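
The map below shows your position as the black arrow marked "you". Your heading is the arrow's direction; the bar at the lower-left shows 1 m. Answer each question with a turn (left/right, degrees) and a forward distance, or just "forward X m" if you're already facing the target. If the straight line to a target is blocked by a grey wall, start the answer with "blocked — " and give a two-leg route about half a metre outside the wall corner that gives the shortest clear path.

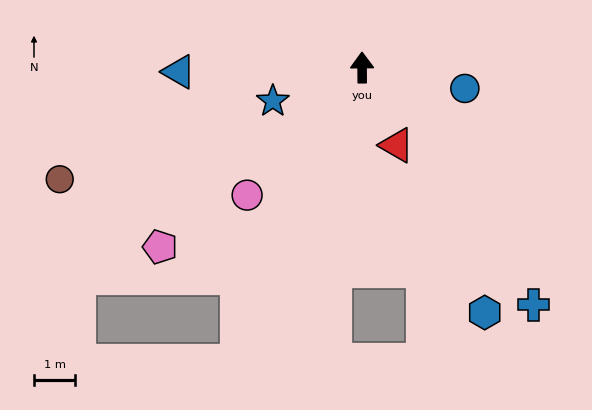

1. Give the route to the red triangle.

turn right 157°, forward 2.1 m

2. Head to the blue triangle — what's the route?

turn left 91°, forward 4.4 m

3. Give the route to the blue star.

turn left 110°, forward 2.3 m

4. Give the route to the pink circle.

turn left 138°, forward 4.2 m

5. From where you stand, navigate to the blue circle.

turn right 102°, forward 2.5 m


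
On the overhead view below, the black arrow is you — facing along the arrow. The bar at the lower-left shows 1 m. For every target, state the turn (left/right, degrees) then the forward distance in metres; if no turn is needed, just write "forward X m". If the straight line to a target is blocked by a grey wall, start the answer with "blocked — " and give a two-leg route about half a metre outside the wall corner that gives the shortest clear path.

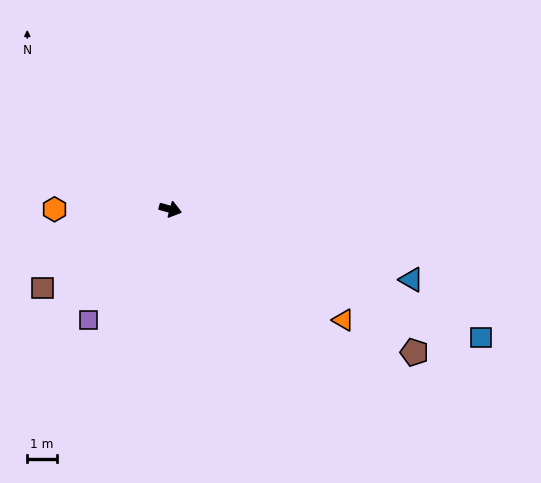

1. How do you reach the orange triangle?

turn right 17°, forward 7.0 m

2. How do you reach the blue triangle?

forward 8.5 m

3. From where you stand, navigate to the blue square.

turn right 7°, forward 11.4 m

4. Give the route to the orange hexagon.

turn right 165°, forward 3.9 m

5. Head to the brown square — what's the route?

turn right 133°, forward 5.1 m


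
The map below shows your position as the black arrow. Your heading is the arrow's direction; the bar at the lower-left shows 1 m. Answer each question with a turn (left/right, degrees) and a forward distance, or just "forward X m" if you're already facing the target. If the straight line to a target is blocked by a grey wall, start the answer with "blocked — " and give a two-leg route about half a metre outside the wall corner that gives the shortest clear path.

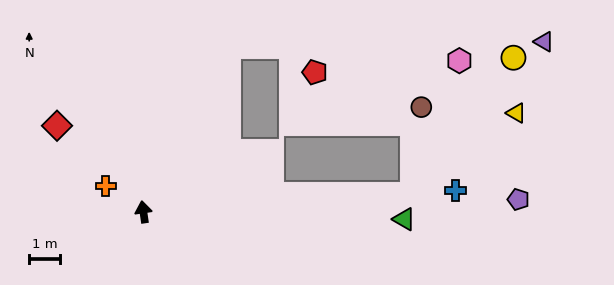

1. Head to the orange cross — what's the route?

turn left 47°, forward 1.5 m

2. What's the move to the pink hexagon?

blocked — turn right 95°, forward 8.7 m, then turn left 68°, forward 4.6 m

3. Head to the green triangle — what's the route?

turn right 100°, forward 8.4 m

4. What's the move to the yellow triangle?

blocked — turn right 95°, forward 8.7 m, then turn left 35°, forward 4.3 m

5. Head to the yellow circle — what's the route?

blocked — turn right 95°, forward 8.7 m, then turn left 51°, forward 5.5 m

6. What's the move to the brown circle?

blocked — turn right 95°, forward 8.7 m, then turn left 81°, forward 2.9 m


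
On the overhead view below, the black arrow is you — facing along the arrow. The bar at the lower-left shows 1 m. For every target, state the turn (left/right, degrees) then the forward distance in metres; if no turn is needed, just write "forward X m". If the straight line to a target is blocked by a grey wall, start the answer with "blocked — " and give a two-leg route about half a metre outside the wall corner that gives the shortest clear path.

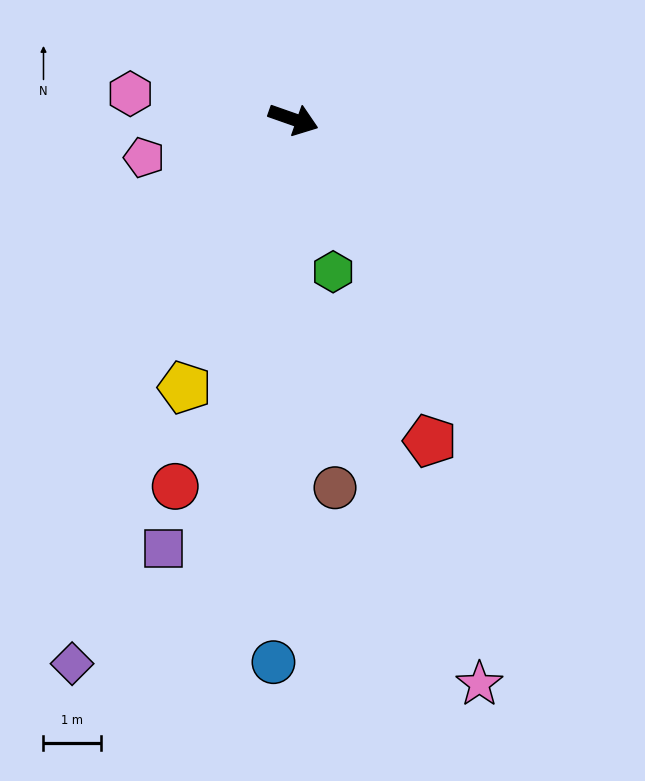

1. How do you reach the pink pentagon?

turn right 146°, forward 2.7 m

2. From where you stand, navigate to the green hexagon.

turn right 56°, forward 2.8 m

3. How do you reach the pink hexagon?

turn right 170°, forward 2.9 m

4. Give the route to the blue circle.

turn right 73°, forward 9.5 m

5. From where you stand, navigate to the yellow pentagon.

turn right 93°, forward 5.1 m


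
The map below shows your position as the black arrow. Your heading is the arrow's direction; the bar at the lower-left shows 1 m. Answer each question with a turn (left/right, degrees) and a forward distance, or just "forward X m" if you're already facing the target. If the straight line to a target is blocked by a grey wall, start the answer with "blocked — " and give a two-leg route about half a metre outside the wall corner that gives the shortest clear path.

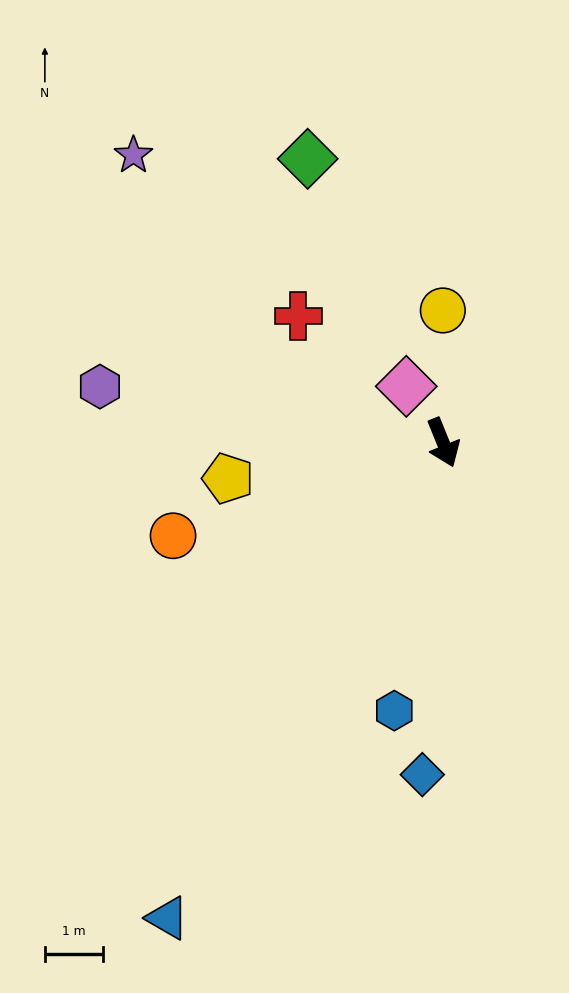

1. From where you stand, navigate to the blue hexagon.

turn right 32°, forward 4.7 m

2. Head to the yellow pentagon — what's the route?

turn right 103°, forward 3.7 m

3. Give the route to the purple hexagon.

turn right 121°, forward 5.9 m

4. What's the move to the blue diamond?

turn right 26°, forward 5.7 m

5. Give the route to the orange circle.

turn right 93°, forward 4.9 m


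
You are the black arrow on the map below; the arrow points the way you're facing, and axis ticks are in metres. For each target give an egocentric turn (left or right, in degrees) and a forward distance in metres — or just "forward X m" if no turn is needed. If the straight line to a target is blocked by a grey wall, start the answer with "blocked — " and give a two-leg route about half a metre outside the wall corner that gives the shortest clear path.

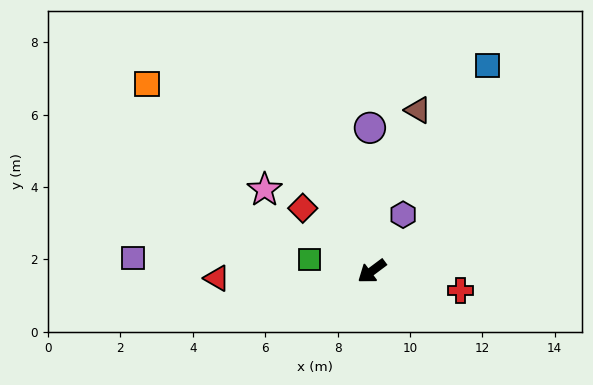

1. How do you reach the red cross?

turn left 131°, forward 2.5 m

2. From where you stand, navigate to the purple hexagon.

turn right 156°, forward 1.8 m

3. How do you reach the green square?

turn right 47°, forward 1.7 m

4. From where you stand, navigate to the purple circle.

turn right 126°, forward 4.0 m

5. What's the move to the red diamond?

turn right 79°, forward 2.6 m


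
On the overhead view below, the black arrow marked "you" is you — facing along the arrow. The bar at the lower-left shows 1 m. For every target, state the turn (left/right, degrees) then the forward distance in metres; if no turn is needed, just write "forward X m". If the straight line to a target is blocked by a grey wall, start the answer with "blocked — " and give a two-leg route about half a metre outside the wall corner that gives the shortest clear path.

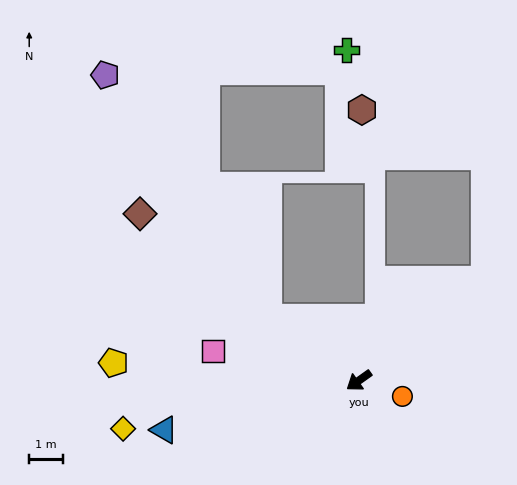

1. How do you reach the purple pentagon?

blocked — turn right 70°, forward 3.3 m, then turn right 22°, forward 8.7 m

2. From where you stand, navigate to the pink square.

turn right 47°, forward 4.4 m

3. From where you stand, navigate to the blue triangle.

turn right 21°, forward 6.0 m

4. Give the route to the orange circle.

turn left 125°, forward 1.4 m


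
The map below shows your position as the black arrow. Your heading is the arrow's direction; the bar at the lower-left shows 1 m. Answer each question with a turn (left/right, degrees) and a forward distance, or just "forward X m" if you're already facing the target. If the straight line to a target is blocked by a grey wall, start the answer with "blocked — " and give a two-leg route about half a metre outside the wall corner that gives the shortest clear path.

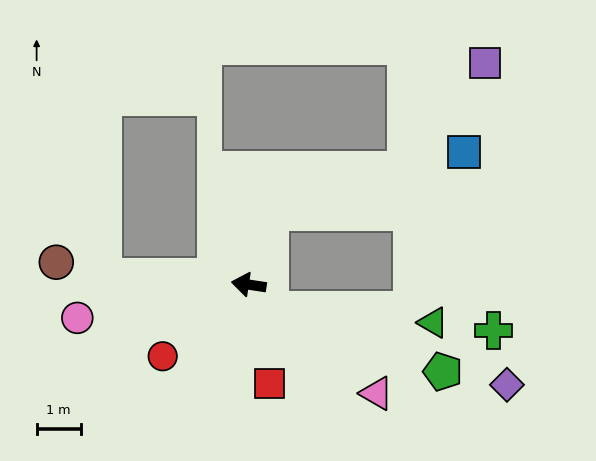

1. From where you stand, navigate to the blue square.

blocked — turn right 98°, forward 1.7 m, then turn right 56°, forward 4.6 m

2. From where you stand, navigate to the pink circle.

turn left 20°, forward 4.0 m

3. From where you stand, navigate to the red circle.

turn left 48°, forward 2.5 m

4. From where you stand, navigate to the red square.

turn left 110°, forward 2.3 m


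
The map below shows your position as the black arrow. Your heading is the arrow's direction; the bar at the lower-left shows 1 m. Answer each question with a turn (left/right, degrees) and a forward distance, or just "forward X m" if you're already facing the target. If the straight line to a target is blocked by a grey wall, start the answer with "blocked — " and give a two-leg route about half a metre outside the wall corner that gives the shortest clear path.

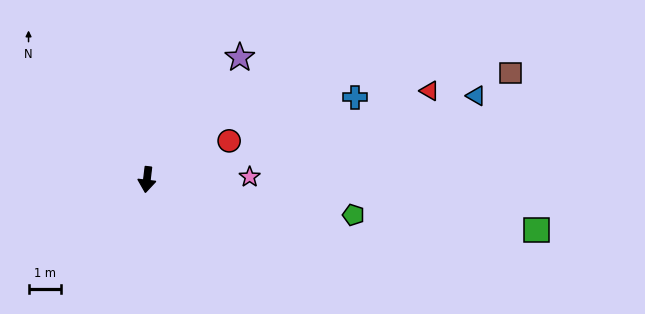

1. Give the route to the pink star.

turn left 98°, forward 3.2 m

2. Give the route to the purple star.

turn left 149°, forward 4.8 m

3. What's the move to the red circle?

turn left 122°, forward 2.8 m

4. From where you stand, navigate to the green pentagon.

turn left 87°, forward 6.5 m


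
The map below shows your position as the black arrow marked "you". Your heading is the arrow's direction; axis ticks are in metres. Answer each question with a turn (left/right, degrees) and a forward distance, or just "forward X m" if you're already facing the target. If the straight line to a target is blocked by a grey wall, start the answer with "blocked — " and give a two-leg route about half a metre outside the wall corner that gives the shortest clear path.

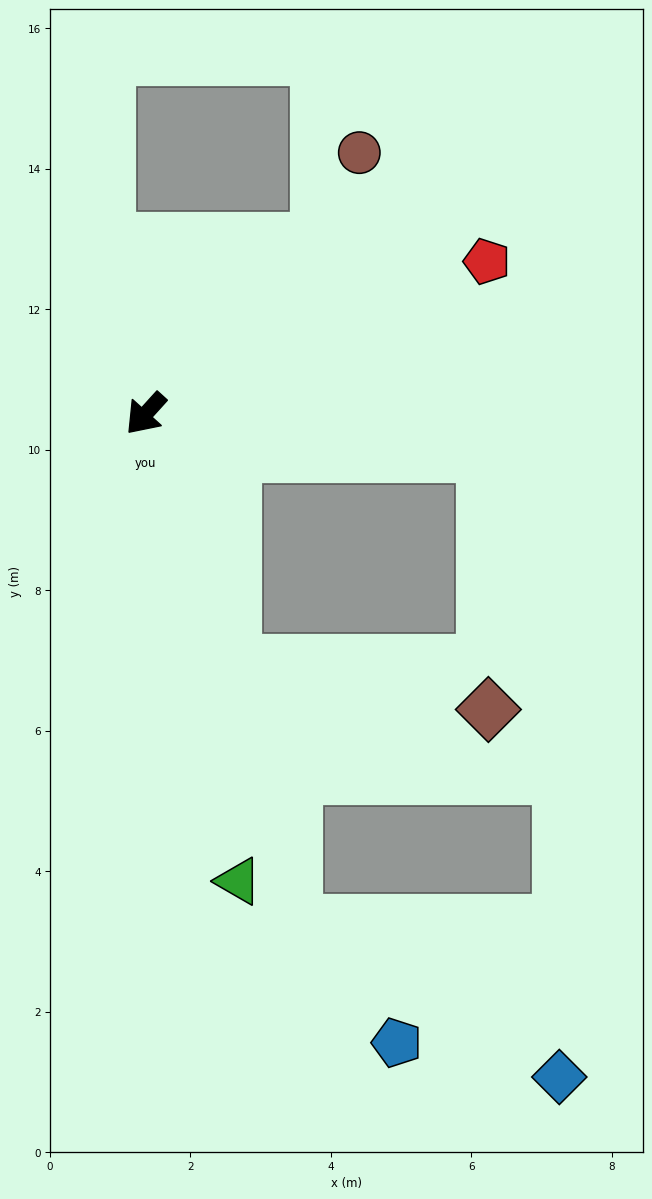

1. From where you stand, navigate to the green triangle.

turn left 53°, forward 6.8 m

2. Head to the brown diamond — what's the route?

blocked — turn left 61°, forward 3.8 m, then turn left 61°, forward 3.7 m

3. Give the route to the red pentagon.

turn left 156°, forward 5.3 m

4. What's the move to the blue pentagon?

blocked — turn left 58°, forward 7.6 m, then turn left 26°, forward 2.2 m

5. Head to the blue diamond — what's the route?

blocked — turn left 58°, forward 7.6 m, then turn left 44°, forward 4.4 m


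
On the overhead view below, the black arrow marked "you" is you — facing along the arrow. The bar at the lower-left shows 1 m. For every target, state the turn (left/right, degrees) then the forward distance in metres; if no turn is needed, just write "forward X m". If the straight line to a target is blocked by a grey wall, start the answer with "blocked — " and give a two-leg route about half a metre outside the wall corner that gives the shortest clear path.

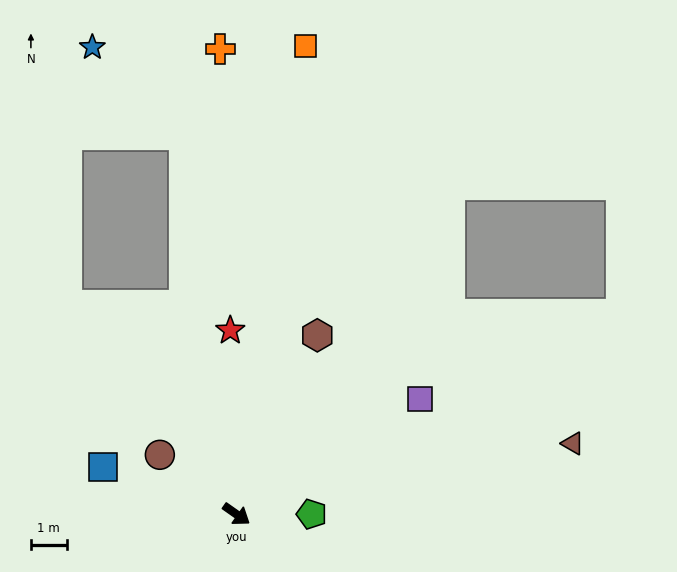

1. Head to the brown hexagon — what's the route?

turn left 101°, forward 5.5 m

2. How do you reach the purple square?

turn left 67°, forward 6.1 m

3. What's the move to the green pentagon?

turn left 35°, forward 2.1 m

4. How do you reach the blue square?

turn right 164°, forward 4.0 m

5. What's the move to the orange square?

turn left 117°, forward 13.2 m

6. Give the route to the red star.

turn left 127°, forward 5.1 m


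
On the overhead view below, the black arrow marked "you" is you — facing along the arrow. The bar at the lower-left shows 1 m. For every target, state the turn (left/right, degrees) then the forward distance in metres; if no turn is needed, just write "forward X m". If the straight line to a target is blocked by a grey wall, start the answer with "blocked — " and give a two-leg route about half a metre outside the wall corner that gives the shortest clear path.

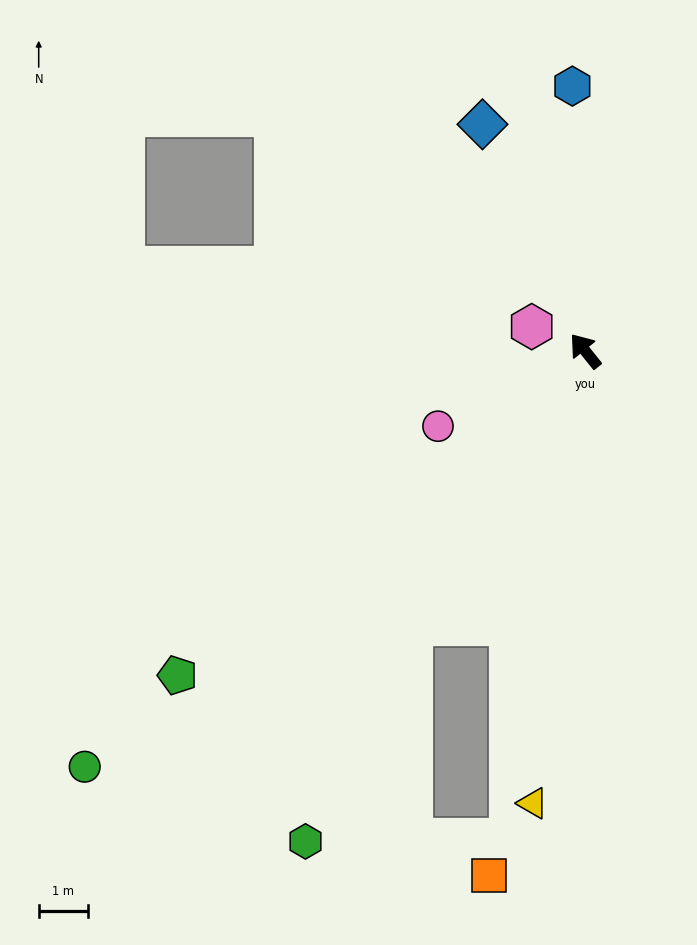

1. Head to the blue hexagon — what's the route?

turn right 36°, forward 5.4 m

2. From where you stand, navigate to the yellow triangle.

turn left 135°, forward 9.3 m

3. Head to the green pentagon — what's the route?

turn left 90°, forward 10.6 m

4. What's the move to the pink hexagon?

turn left 27°, forward 1.2 m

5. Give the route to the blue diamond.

turn right 14°, forward 5.1 m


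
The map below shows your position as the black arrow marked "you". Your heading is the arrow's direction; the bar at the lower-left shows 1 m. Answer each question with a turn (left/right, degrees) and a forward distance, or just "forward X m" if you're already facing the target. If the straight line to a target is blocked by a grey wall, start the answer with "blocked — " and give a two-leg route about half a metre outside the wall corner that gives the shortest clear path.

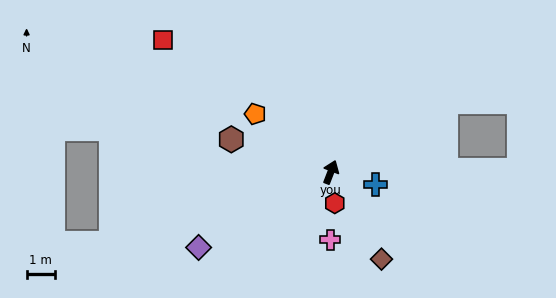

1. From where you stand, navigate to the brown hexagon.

turn left 93°, forward 3.7 m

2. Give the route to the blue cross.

turn right 84°, forward 1.6 m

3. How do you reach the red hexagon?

turn right 152°, forward 1.1 m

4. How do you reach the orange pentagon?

turn left 74°, forward 3.4 m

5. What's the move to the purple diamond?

turn left 141°, forward 5.4 m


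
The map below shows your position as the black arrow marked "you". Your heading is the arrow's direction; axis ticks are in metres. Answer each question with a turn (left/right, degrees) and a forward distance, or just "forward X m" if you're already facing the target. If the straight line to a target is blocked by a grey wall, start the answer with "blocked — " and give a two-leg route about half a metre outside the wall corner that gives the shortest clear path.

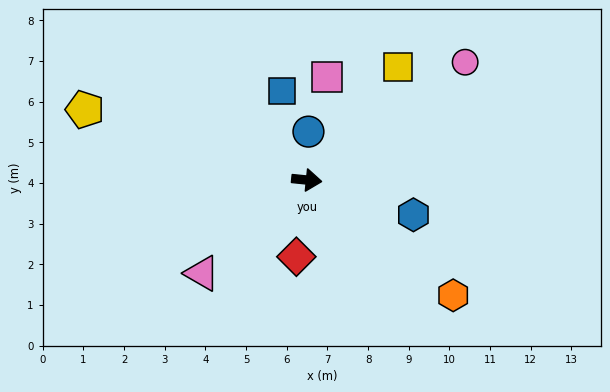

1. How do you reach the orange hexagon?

turn right 32°, forward 4.6 m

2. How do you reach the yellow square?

turn left 57°, forward 3.6 m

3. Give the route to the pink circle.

turn left 42°, forward 4.9 m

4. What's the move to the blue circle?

turn left 94°, forward 1.2 m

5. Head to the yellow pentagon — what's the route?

turn left 168°, forward 5.7 m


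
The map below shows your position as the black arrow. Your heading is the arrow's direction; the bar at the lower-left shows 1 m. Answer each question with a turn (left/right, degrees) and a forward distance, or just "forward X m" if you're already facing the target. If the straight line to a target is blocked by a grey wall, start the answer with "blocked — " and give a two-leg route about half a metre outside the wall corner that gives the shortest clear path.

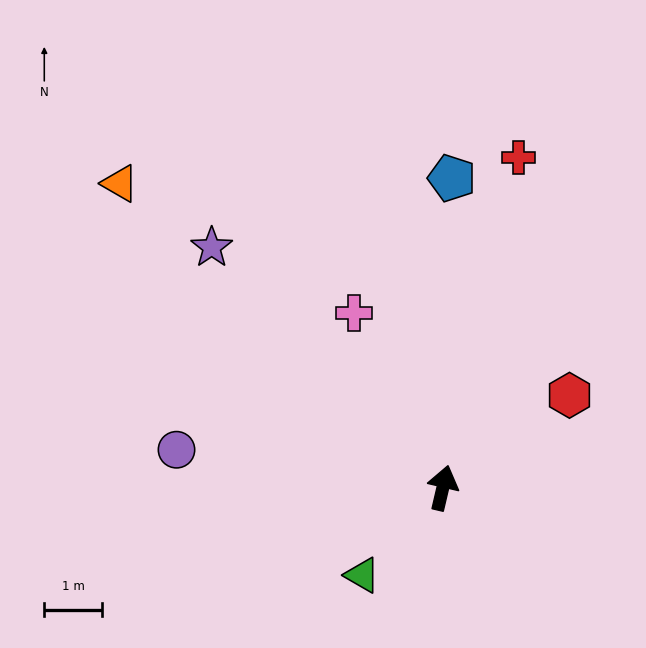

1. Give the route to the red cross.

forward 5.9 m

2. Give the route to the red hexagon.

turn right 41°, forward 2.7 m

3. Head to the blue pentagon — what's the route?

turn left 12°, forward 5.3 m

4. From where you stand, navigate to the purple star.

turn left 57°, forward 5.8 m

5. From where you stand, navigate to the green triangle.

turn left 150°, forward 2.1 m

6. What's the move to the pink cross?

turn left 40°, forward 3.4 m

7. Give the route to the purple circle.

turn left 95°, forward 4.6 m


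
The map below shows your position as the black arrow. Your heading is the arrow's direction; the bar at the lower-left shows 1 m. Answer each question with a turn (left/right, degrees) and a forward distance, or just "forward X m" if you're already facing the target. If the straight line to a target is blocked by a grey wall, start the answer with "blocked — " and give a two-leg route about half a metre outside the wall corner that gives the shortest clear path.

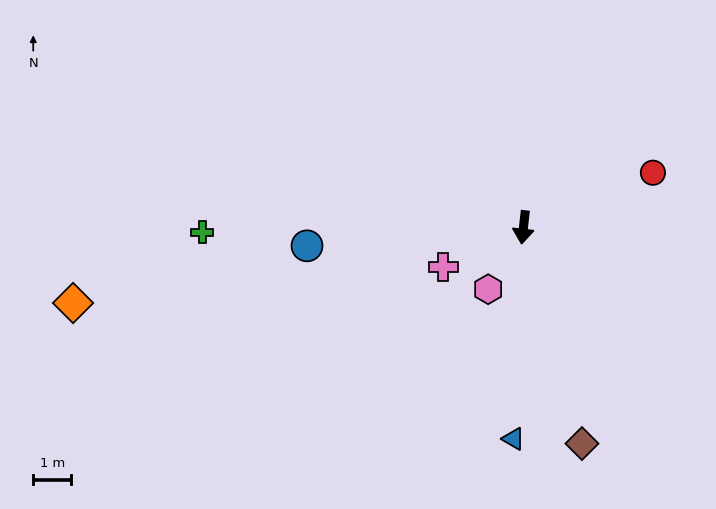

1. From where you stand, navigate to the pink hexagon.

turn right 23°, forward 1.9 m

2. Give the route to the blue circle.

turn right 79°, forward 5.7 m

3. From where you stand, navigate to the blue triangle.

turn left 4°, forward 5.6 m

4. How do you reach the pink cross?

turn right 57°, forward 2.4 m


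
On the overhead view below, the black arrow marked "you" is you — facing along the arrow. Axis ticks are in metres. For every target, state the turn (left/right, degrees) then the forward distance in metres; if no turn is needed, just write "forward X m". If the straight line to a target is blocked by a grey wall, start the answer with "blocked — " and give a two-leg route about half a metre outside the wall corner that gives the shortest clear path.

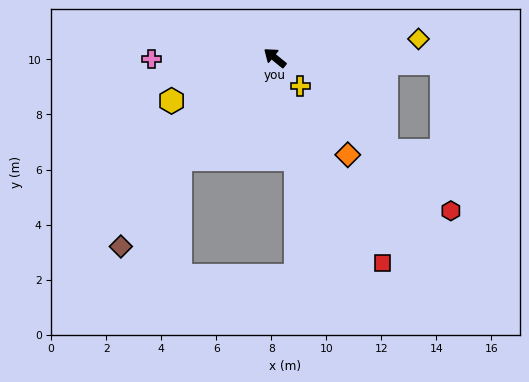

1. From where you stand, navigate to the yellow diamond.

turn right 133°, forward 5.3 m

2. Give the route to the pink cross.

turn left 40°, forward 4.5 m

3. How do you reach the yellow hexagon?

turn left 62°, forward 4.1 m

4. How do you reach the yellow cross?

turn left 171°, forward 1.4 m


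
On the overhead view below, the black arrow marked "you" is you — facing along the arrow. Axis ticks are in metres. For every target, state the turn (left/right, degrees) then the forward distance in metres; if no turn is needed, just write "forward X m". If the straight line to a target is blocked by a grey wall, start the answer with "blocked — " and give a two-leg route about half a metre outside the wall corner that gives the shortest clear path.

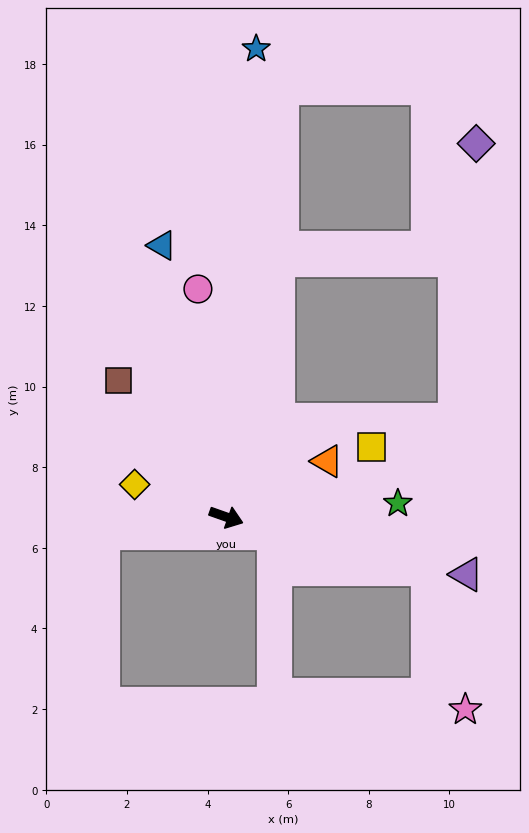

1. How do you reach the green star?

turn left 24°, forward 4.3 m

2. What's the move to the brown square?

turn left 148°, forward 4.3 m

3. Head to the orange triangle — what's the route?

turn left 48°, forward 2.9 m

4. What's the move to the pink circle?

turn left 117°, forward 5.7 m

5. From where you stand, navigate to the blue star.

turn left 106°, forward 11.6 m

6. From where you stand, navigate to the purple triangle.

turn left 6°, forward 6.1 m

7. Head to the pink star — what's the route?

blocked — turn left 5°, forward 5.2 m, then turn right 61°, forward 3.6 m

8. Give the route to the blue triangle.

turn left 123°, forward 6.9 m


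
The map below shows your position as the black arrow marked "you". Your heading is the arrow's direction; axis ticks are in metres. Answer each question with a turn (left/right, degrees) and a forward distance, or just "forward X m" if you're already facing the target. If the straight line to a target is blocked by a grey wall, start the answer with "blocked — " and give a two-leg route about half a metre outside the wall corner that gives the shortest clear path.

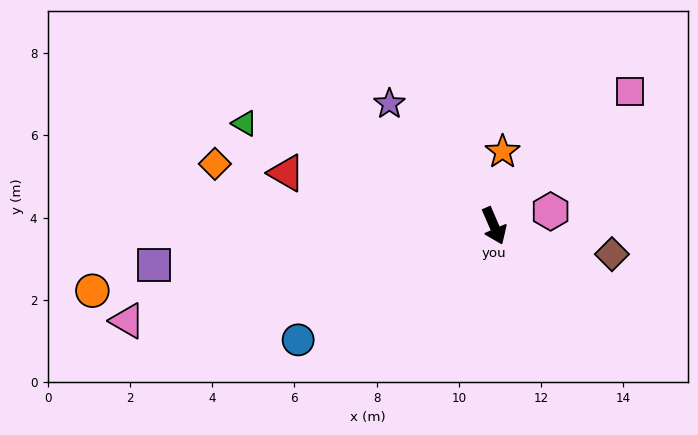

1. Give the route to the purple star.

turn right 163°, forward 3.9 m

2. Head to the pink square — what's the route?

turn left 111°, forward 4.6 m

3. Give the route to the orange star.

turn left 150°, forward 1.8 m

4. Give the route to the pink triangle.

turn right 99°, forward 9.2 m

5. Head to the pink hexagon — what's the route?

turn left 81°, forward 1.4 m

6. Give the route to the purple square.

turn right 107°, forward 8.3 m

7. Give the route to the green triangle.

turn right 136°, forward 6.6 m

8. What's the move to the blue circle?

turn right 83°, forward 5.5 m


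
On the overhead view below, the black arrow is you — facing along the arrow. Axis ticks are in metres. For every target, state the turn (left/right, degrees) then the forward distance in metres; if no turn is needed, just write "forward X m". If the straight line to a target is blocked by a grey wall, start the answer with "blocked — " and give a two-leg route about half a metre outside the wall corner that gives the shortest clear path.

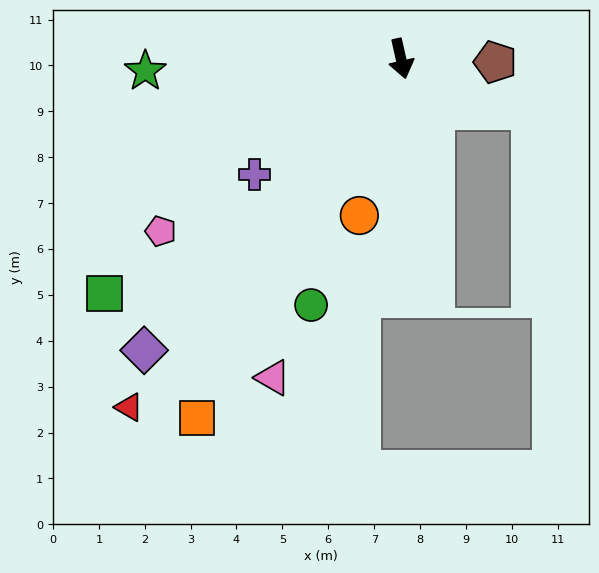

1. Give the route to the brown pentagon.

turn left 75°, forward 2.1 m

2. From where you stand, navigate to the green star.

turn right 100°, forward 5.6 m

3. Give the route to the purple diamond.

turn right 54°, forward 8.5 m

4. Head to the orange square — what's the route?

turn right 42°, forward 9.0 m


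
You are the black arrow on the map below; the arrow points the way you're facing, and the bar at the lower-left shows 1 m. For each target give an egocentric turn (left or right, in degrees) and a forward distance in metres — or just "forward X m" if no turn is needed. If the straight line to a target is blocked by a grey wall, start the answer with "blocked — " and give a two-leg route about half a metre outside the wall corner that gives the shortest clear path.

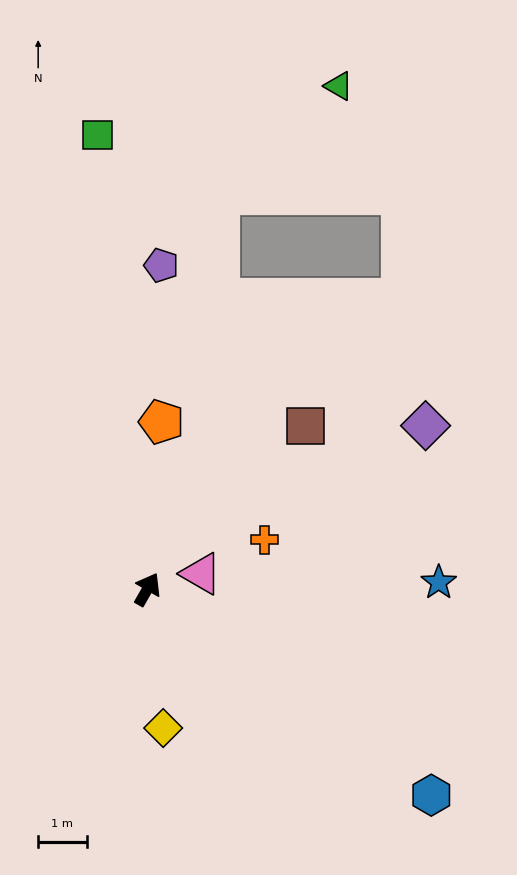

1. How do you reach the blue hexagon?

turn right 96°, forward 7.3 m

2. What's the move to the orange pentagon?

turn left 25°, forward 3.5 m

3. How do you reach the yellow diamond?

turn right 144°, forward 2.9 m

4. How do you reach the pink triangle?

turn right 44°, forward 1.2 m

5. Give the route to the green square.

turn left 36°, forward 9.4 m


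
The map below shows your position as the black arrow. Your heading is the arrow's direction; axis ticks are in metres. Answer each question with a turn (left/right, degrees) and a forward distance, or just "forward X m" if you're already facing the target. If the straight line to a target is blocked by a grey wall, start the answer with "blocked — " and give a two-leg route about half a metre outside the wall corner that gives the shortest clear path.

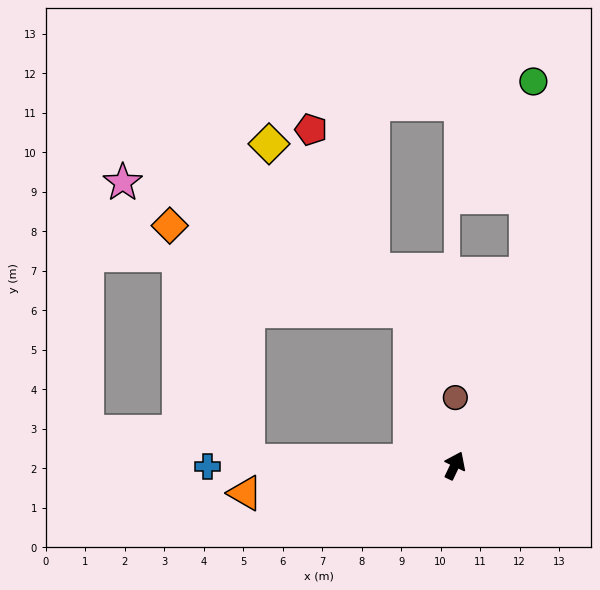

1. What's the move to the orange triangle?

turn left 123°, forward 5.4 m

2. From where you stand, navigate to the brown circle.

turn left 25°, forward 1.7 m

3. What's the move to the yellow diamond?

blocked — turn left 42°, forward 4.1 m, then turn left 23°, forward 5.5 m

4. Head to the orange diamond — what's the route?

blocked — turn left 42°, forward 4.1 m, then turn left 54°, forward 6.4 m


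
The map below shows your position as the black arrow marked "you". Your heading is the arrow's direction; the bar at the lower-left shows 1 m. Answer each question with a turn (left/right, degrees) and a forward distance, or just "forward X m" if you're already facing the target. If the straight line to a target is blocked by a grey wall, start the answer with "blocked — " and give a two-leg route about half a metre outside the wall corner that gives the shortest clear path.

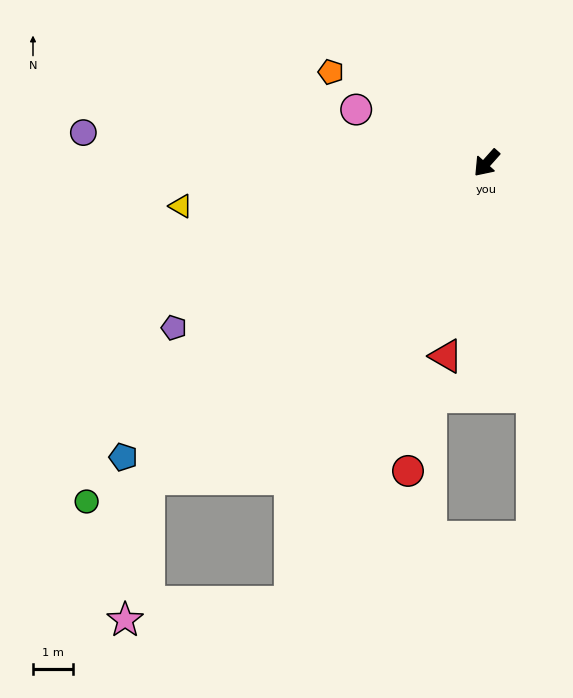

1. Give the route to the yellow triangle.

turn right 40°, forward 7.8 m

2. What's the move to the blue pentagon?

turn right 9°, forward 11.8 m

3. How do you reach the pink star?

blocked — turn right 5°, forward 11.6 m, then turn left 37°, forward 3.6 m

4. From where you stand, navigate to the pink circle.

turn right 71°, forward 3.5 m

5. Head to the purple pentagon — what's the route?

turn right 20°, forward 8.9 m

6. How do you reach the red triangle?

turn left 30°, forward 5.0 m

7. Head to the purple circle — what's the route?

turn right 53°, forward 10.2 m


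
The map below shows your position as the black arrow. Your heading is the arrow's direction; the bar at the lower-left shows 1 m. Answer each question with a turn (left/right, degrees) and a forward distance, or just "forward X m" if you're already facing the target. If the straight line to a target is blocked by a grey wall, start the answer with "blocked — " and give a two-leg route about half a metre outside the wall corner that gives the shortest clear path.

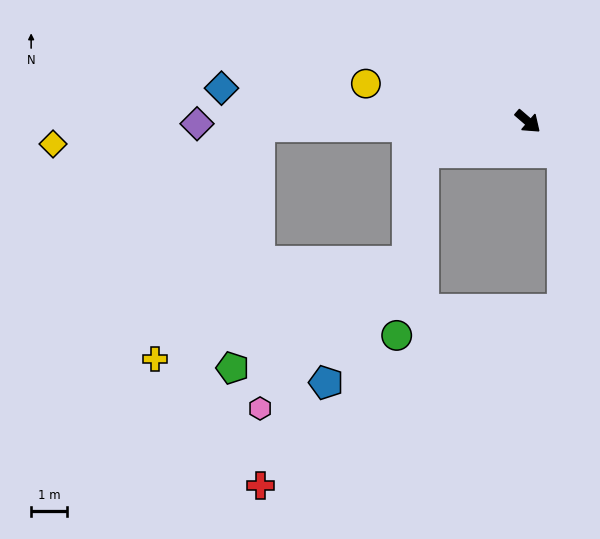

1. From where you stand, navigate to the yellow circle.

turn right 152°, forward 4.6 m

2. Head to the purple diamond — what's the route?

turn right 139°, forward 9.1 m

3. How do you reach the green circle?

blocked — turn right 123°, forward 3.0 m, then turn left 66°, forward 5.1 m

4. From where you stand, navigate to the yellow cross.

blocked — turn right 138°, forward 7.4 m, then turn left 65°, forward 7.0 m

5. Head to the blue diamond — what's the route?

turn right 145°, forward 8.5 m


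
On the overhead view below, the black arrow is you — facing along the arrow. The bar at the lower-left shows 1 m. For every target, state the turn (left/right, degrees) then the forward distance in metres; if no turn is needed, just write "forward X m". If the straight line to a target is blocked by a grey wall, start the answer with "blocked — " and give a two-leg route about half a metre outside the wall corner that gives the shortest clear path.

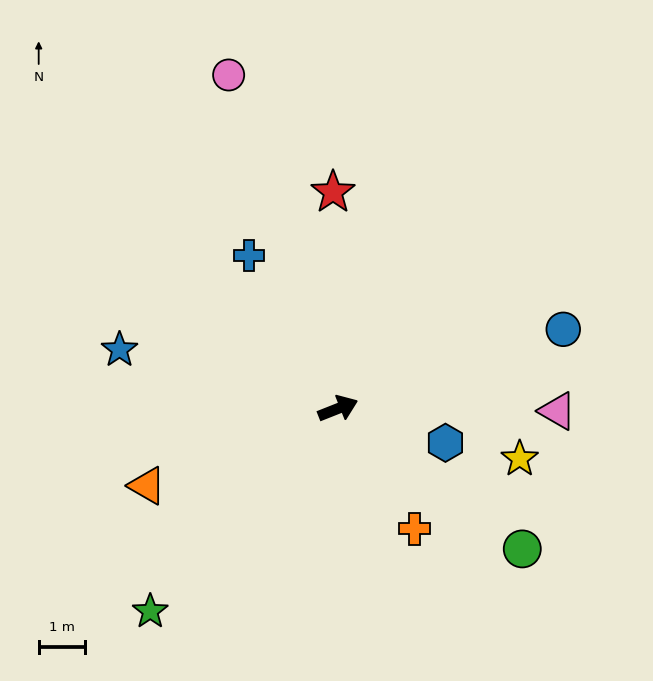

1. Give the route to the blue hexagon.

turn right 39°, forward 2.4 m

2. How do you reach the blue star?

turn left 143°, forward 4.9 m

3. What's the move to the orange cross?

turn right 79°, forward 3.1 m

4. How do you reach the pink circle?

turn left 87°, forward 7.6 m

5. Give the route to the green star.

turn right 154°, forward 5.9 m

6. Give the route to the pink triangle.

turn right 22°, forward 4.7 m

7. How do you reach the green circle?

turn right 59°, forward 5.0 m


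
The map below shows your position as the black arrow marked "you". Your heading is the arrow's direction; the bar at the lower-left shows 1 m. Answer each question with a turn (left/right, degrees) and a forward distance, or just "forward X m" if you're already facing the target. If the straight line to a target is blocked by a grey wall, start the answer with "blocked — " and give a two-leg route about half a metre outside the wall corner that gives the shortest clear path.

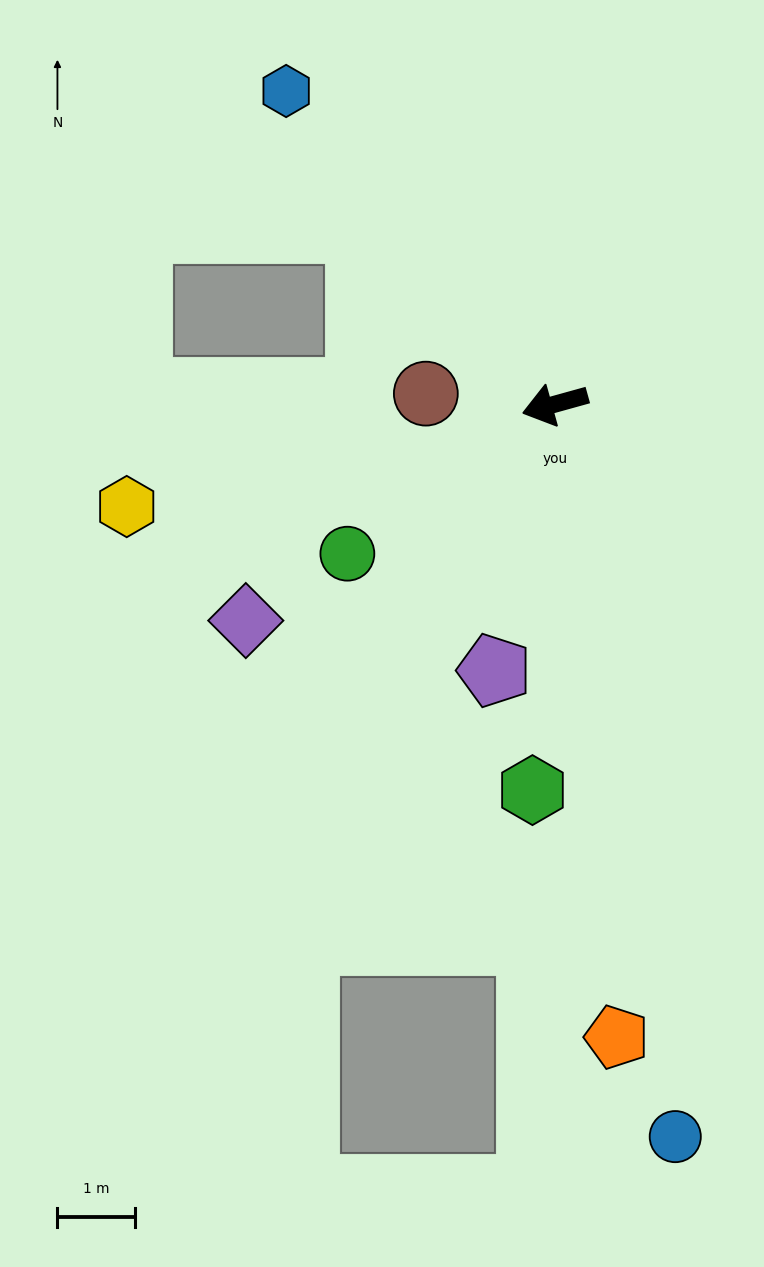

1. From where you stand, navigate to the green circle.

turn left 20°, forward 3.3 m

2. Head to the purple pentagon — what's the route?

turn left 62°, forward 3.5 m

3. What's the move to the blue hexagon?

turn right 65°, forward 5.3 m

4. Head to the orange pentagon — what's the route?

turn left 80°, forward 8.2 m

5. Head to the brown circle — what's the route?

turn right 20°, forward 1.7 m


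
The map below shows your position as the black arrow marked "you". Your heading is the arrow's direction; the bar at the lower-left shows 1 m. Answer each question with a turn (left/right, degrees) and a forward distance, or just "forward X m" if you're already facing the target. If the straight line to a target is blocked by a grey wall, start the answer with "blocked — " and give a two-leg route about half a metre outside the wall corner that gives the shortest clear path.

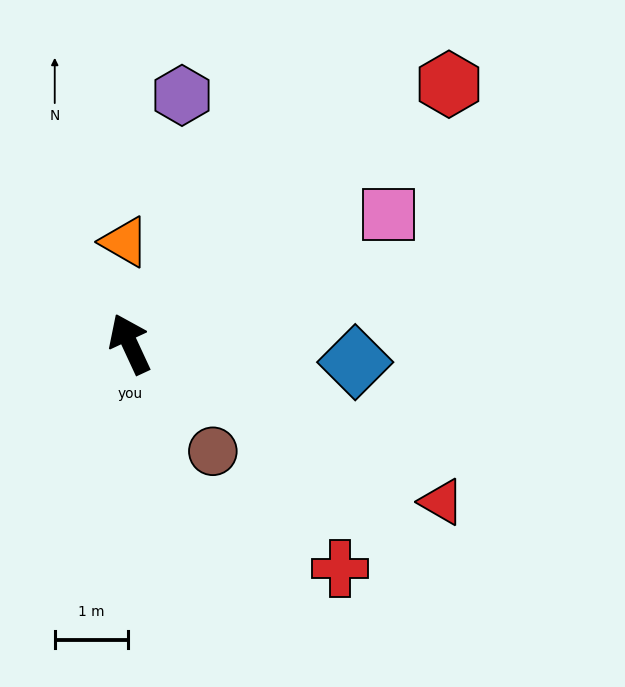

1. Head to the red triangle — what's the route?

turn right 142°, forward 4.8 m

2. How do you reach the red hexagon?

turn right 76°, forward 5.6 m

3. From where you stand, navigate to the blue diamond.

turn right 120°, forward 3.1 m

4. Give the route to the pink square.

turn right 88°, forward 4.0 m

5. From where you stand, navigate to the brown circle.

turn right 167°, forward 1.9 m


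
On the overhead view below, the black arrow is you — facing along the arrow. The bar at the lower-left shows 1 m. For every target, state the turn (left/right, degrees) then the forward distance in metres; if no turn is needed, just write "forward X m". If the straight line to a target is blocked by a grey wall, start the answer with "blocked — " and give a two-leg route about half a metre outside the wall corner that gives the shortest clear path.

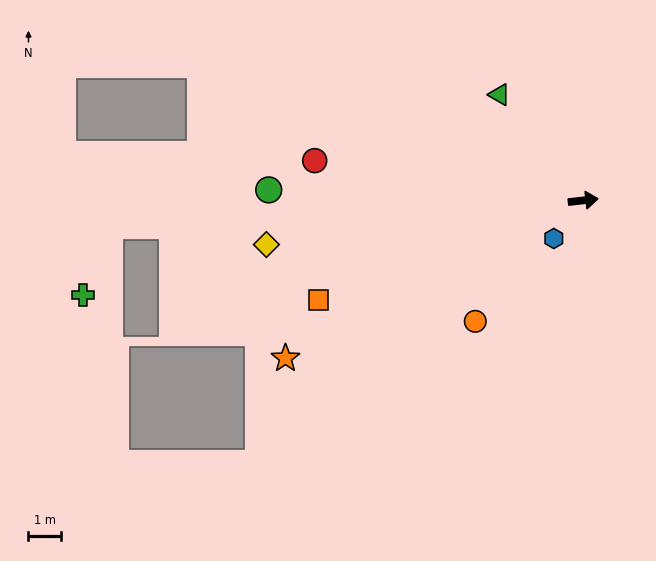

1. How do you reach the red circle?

turn left 165°, forward 8.5 m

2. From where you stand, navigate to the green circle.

turn left 172°, forward 9.8 m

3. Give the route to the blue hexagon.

turn right 134°, forward 1.5 m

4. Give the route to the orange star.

turn right 159°, forward 10.5 m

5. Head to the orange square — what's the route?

turn right 166°, forward 8.8 m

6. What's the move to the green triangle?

turn left 122°, forward 4.2 m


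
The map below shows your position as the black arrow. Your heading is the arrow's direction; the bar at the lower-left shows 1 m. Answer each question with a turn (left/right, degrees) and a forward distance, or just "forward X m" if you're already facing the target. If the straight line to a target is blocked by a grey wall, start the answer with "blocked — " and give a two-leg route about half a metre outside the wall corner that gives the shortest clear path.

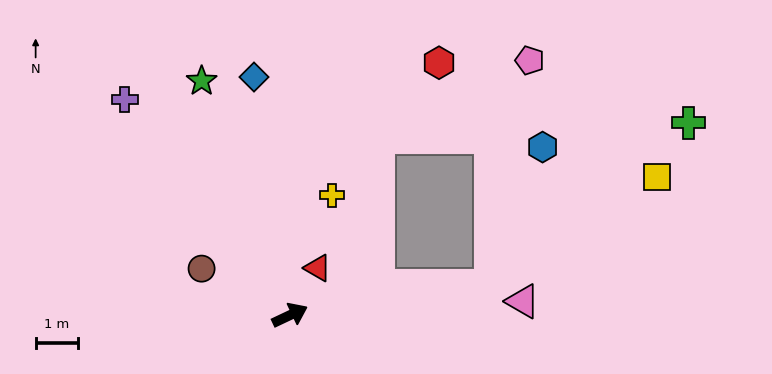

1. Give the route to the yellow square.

blocked — turn right 17°, forward 4.9 m, then turn left 25°, forward 4.7 m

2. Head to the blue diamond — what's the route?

turn left 73°, forward 5.7 m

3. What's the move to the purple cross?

turn left 102°, forward 6.5 m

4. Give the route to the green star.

turn left 85°, forward 6.0 m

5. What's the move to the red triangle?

turn left 34°, forward 1.3 m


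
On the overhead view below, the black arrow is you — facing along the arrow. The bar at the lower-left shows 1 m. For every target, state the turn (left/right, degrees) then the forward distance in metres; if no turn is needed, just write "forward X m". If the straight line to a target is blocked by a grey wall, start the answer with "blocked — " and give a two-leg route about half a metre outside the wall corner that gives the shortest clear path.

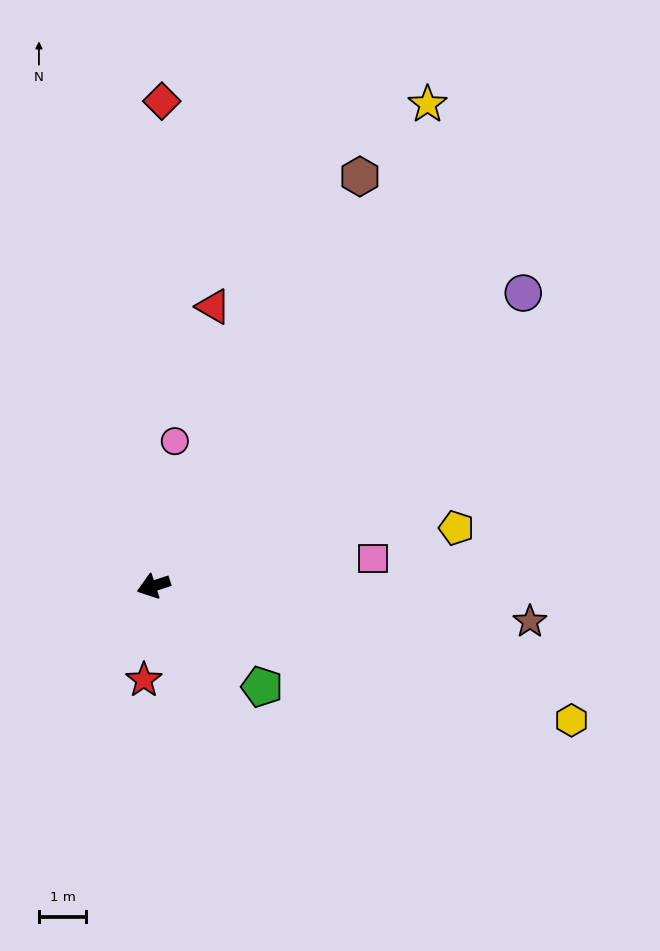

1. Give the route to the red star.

turn left 66°, forward 2.0 m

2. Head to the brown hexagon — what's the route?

turn right 135°, forward 9.7 m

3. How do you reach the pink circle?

turn right 116°, forward 3.1 m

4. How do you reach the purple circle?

turn right 160°, forward 10.0 m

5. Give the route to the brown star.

turn left 157°, forward 8.0 m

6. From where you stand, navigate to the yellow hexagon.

turn left 144°, forward 9.3 m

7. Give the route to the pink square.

turn left 169°, forward 4.7 m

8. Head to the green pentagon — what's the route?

turn left 119°, forward 3.1 m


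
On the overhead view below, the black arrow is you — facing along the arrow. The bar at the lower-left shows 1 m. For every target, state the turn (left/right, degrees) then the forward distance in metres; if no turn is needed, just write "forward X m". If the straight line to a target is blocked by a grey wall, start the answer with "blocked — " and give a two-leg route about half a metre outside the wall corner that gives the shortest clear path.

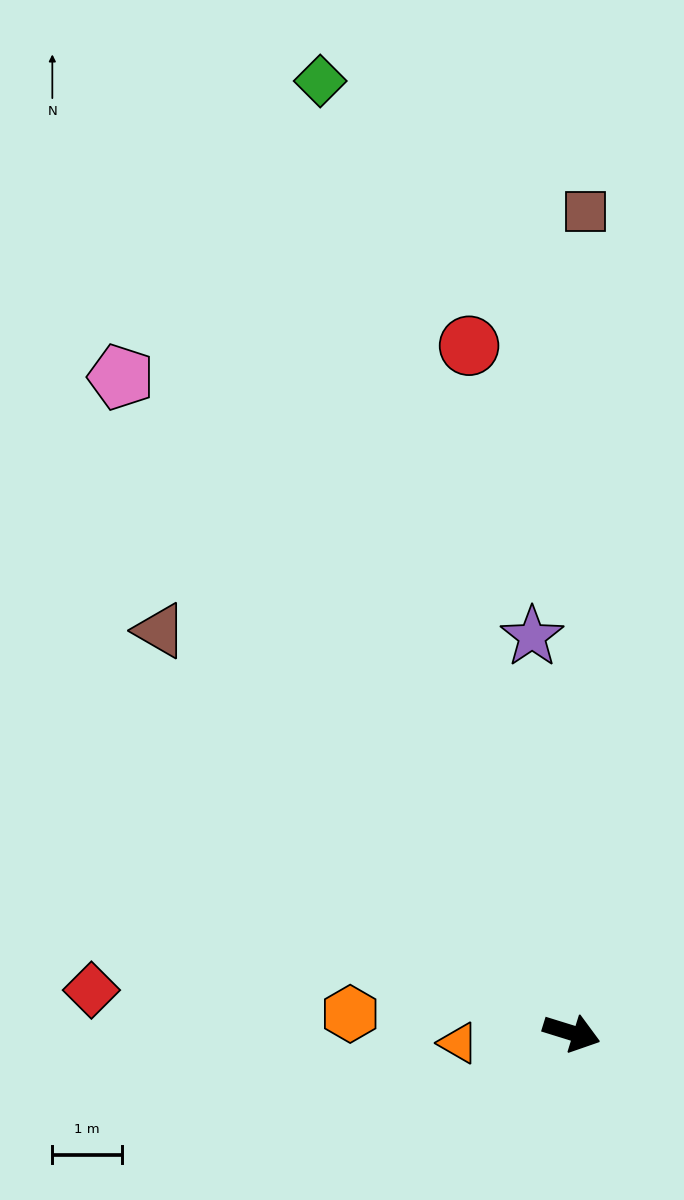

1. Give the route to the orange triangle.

turn right 158°, forward 1.6 m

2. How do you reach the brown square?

turn left 106°, forward 11.8 m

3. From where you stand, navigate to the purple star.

turn left 113°, forward 5.7 m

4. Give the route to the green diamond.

turn left 122°, forward 14.2 m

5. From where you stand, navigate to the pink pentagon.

turn left 142°, forward 11.4 m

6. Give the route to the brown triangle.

turn left 153°, forward 8.3 m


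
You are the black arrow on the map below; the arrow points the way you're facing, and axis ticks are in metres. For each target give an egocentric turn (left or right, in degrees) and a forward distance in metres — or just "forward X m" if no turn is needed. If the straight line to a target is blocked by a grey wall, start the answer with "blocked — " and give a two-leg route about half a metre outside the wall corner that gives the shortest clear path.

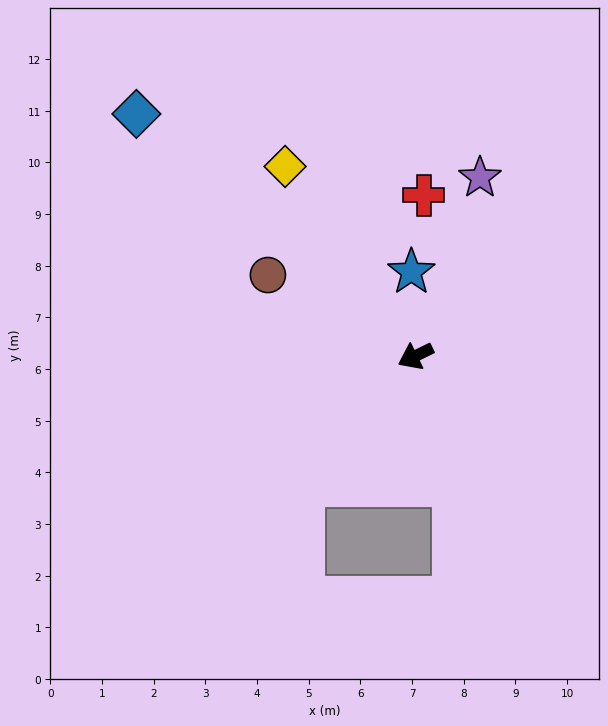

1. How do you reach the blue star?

turn right 113°, forward 1.6 m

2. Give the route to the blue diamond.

turn right 67°, forward 7.1 m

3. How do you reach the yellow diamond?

turn right 82°, forward 4.5 m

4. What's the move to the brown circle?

turn right 55°, forward 3.3 m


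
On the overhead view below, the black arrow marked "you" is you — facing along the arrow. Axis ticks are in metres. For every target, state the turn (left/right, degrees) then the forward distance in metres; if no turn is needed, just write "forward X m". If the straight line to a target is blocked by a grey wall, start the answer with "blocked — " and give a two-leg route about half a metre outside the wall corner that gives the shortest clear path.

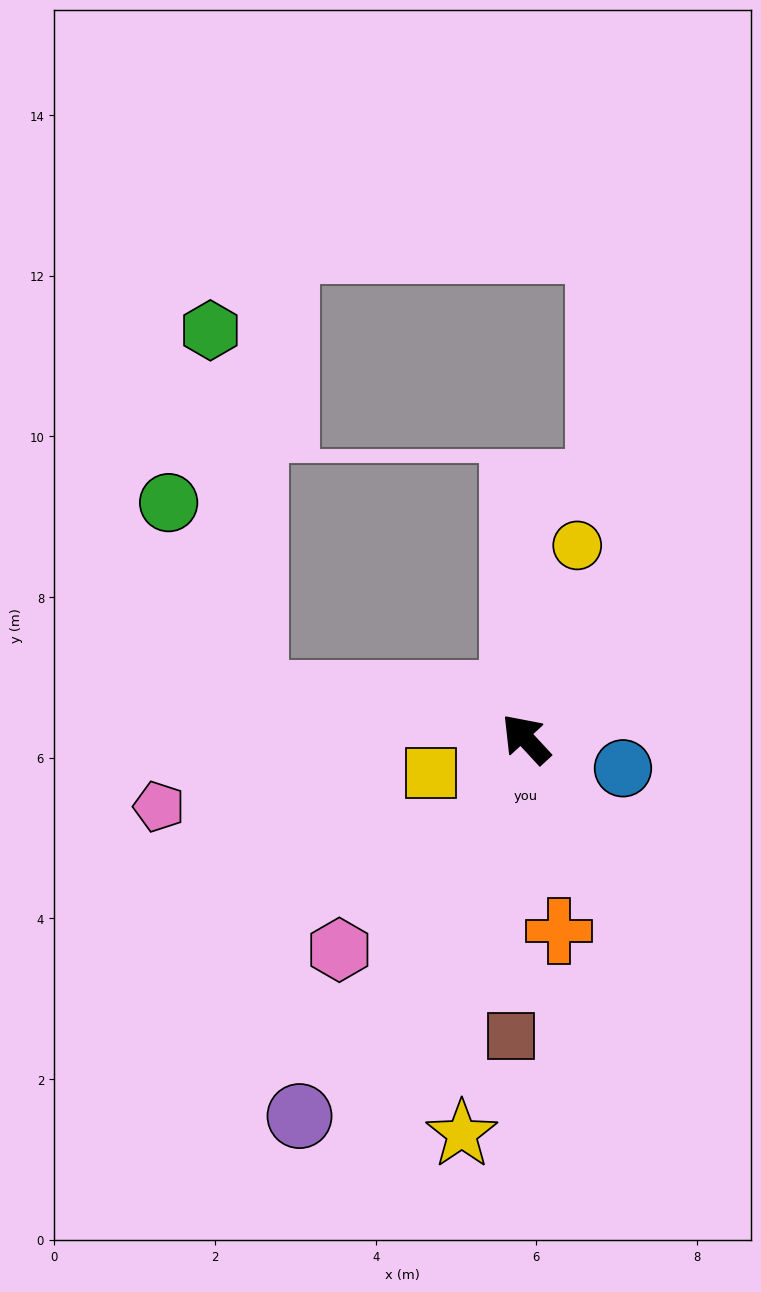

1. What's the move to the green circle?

blocked — turn left 38°, forward 3.4 m, then turn right 57°, forward 2.6 m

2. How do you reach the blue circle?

turn right 150°, forward 1.3 m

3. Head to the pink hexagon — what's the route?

turn left 96°, forward 3.5 m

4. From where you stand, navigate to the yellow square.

turn left 67°, forward 1.3 m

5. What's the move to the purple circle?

turn left 106°, forward 5.5 m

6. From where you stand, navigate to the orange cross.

turn left 147°, forward 2.4 m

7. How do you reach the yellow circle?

turn right 58°, forward 2.5 m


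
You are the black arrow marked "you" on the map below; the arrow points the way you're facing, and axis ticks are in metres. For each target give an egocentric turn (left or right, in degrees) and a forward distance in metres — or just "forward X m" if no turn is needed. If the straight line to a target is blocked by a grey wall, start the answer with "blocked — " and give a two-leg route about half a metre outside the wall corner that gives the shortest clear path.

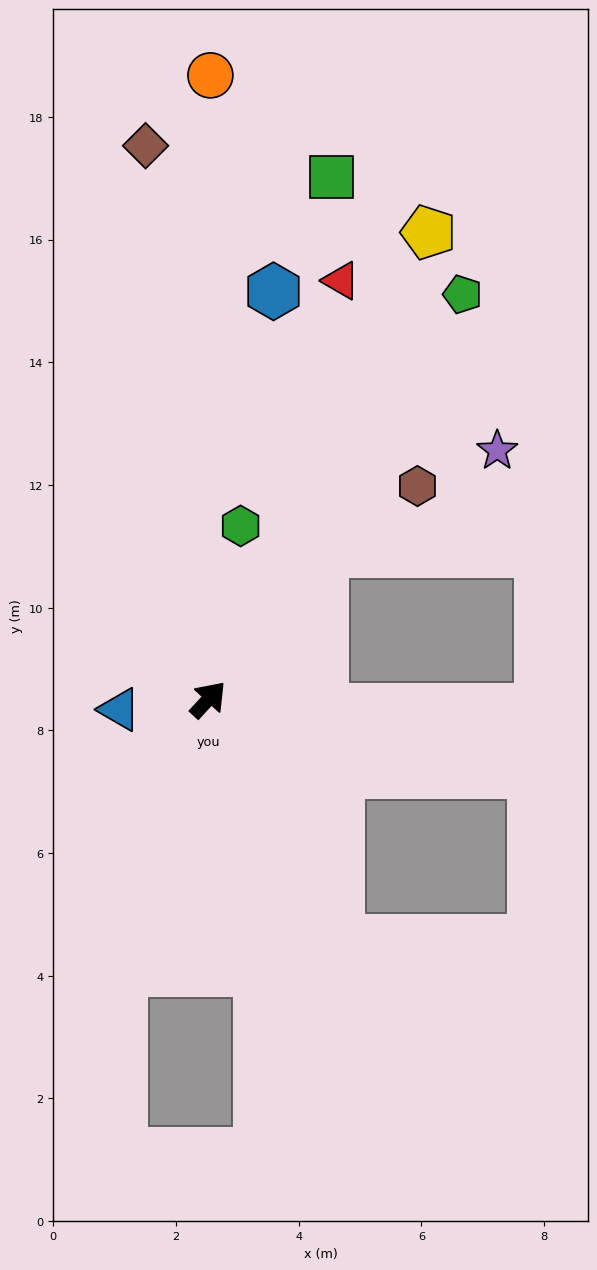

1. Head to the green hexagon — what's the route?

turn left 32°, forward 2.9 m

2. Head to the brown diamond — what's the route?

turn left 49°, forward 9.1 m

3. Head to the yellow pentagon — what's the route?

turn left 17°, forward 8.4 m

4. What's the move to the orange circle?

turn left 42°, forward 10.2 m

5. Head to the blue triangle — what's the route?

turn left 139°, forward 1.5 m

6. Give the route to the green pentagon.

turn left 10°, forward 7.8 m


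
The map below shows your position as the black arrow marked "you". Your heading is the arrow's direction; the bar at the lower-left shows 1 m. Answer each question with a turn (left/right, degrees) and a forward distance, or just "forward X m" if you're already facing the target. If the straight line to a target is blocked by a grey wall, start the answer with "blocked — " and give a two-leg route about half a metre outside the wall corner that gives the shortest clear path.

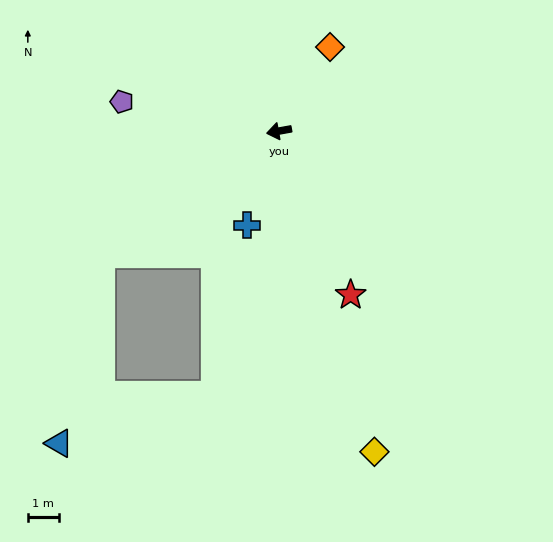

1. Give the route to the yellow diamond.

turn left 96°, forward 10.7 m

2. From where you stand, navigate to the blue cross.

turn left 61°, forward 3.2 m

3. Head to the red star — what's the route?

turn left 103°, forward 5.7 m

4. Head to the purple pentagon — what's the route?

turn right 21°, forward 5.1 m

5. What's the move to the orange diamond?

turn right 131°, forward 3.1 m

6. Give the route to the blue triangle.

blocked — turn left 25°, forward 6.9 m, then turn left 42°, forward 6.2 m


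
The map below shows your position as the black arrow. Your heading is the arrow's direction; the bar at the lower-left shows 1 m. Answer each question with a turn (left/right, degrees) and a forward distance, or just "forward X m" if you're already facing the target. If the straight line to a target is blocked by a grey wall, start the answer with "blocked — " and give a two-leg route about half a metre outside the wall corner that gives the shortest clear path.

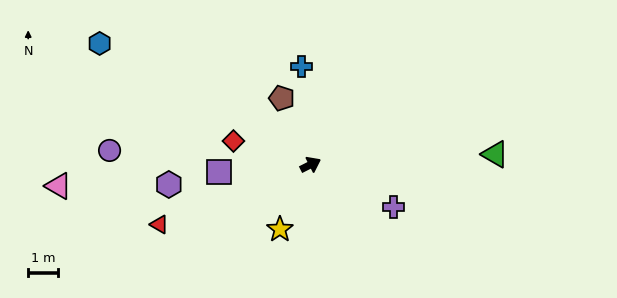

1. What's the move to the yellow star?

turn right 142°, forward 2.4 m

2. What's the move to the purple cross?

turn right 54°, forward 3.1 m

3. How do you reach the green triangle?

turn right 24°, forward 6.2 m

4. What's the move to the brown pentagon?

turn left 87°, forward 2.4 m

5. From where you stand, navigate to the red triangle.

turn left 175°, forward 5.4 m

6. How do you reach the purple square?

turn left 158°, forward 3.1 m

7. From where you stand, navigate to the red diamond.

turn left 136°, forward 2.7 m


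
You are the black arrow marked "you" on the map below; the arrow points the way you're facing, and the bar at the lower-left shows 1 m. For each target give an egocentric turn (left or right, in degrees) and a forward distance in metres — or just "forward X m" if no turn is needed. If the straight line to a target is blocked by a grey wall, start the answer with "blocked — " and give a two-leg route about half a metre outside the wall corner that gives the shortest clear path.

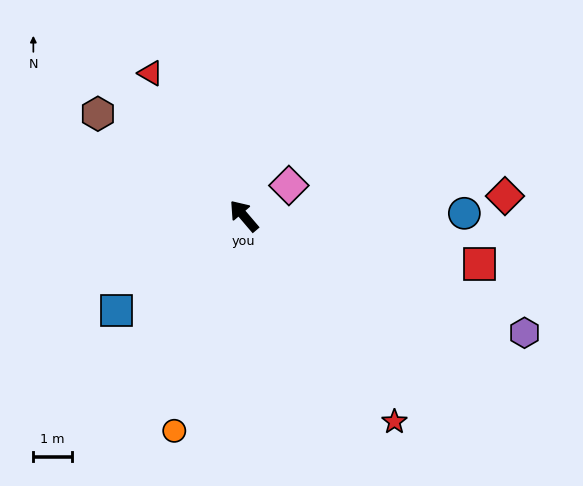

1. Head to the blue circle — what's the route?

turn right 130°, forward 5.7 m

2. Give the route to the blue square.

turn left 86°, forward 4.1 m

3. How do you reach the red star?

turn left 176°, forward 6.6 m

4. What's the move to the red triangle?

turn right 7°, forward 4.4 m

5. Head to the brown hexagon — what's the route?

turn left 15°, forward 4.6 m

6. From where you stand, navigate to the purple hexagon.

turn right 153°, forward 7.9 m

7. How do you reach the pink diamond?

turn right 96°, forward 1.4 m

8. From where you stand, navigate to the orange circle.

turn left 122°, forward 5.9 m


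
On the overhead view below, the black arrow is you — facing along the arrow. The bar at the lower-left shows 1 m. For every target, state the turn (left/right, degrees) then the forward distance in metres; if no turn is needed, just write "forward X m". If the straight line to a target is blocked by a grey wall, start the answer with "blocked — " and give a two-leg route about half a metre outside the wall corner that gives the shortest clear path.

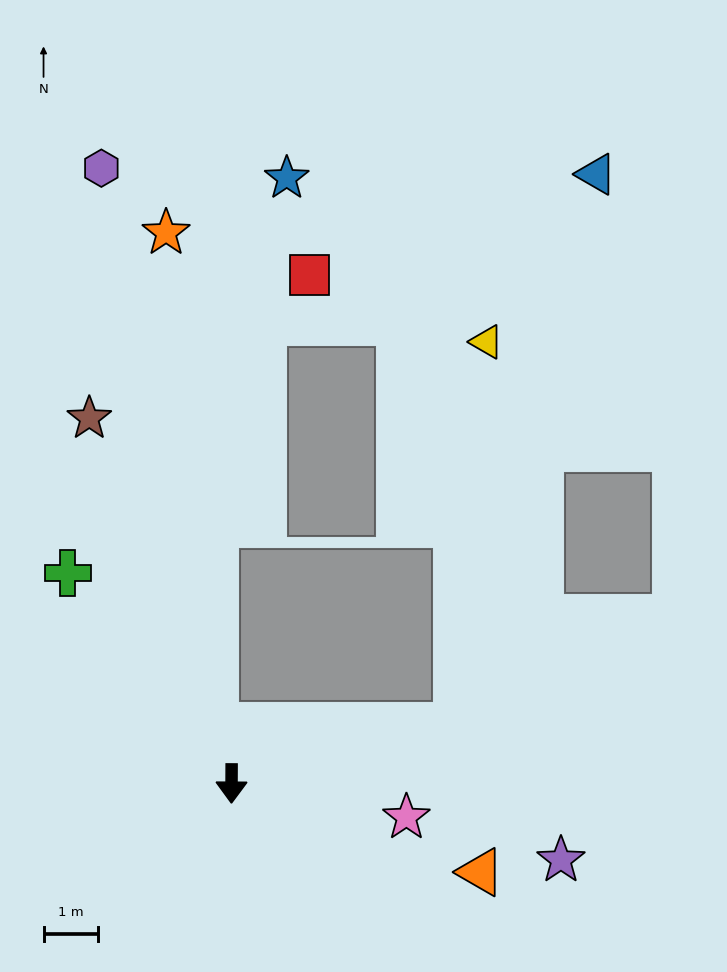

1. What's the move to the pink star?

turn left 79°, forward 3.2 m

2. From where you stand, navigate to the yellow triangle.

blocked — turn left 105°, forward 4.2 m, then turn left 71°, forward 7.0 m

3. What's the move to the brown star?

turn right 158°, forward 7.1 m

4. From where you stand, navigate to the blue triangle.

blocked — turn left 105°, forward 4.2 m, then turn left 61°, forward 10.4 m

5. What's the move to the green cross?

turn right 142°, forward 4.9 m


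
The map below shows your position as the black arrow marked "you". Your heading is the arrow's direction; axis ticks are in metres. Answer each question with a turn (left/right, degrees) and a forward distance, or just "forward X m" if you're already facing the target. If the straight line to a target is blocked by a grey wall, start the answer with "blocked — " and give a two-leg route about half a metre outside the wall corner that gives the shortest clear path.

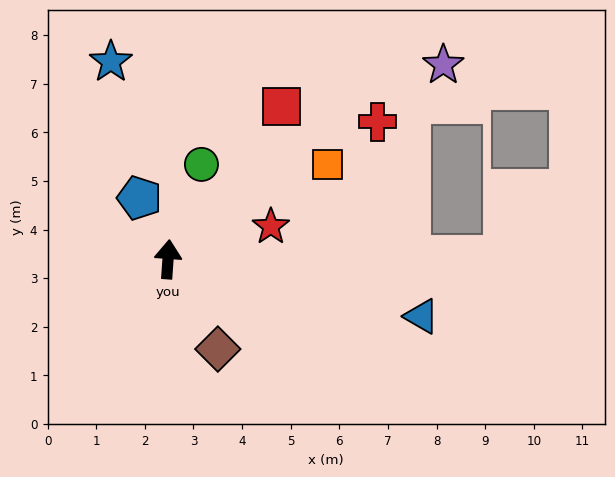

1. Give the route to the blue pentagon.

turn left 29°, forward 1.4 m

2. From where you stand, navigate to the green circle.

turn right 15°, forward 2.1 m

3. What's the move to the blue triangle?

turn right 99°, forward 5.3 m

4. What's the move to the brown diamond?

turn right 147°, forward 2.1 m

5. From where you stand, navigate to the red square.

turn right 33°, forward 3.9 m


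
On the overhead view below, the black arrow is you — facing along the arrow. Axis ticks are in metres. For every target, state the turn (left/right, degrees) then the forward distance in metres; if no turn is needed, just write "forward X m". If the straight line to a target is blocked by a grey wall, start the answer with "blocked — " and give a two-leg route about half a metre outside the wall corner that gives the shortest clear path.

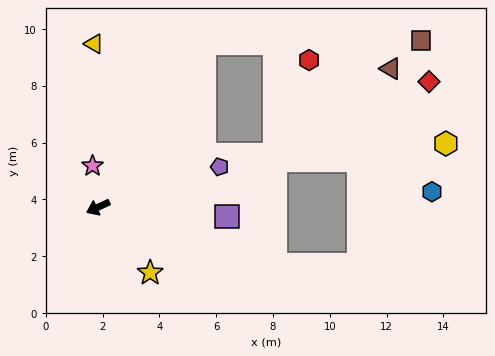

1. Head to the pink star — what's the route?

turn right 107°, forward 1.5 m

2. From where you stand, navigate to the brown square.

blocked — turn right 148°, forward 6.9 m, then turn right 56°, forward 7.6 m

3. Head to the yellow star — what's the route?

turn left 104°, forward 2.9 m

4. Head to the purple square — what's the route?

turn left 151°, forward 4.5 m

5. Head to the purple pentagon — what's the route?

turn left 174°, forward 4.5 m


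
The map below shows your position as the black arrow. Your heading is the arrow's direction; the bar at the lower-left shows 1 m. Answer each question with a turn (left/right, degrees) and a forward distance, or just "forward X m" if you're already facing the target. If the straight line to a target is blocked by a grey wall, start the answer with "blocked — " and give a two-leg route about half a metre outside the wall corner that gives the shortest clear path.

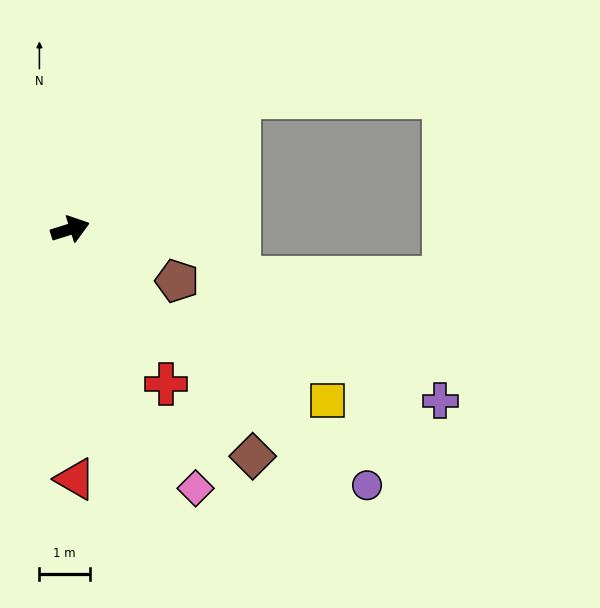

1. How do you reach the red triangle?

turn right 106°, forward 5.0 m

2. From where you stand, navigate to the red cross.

turn right 76°, forward 3.6 m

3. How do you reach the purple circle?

turn right 58°, forward 7.8 m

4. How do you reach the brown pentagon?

turn right 43°, forward 2.4 m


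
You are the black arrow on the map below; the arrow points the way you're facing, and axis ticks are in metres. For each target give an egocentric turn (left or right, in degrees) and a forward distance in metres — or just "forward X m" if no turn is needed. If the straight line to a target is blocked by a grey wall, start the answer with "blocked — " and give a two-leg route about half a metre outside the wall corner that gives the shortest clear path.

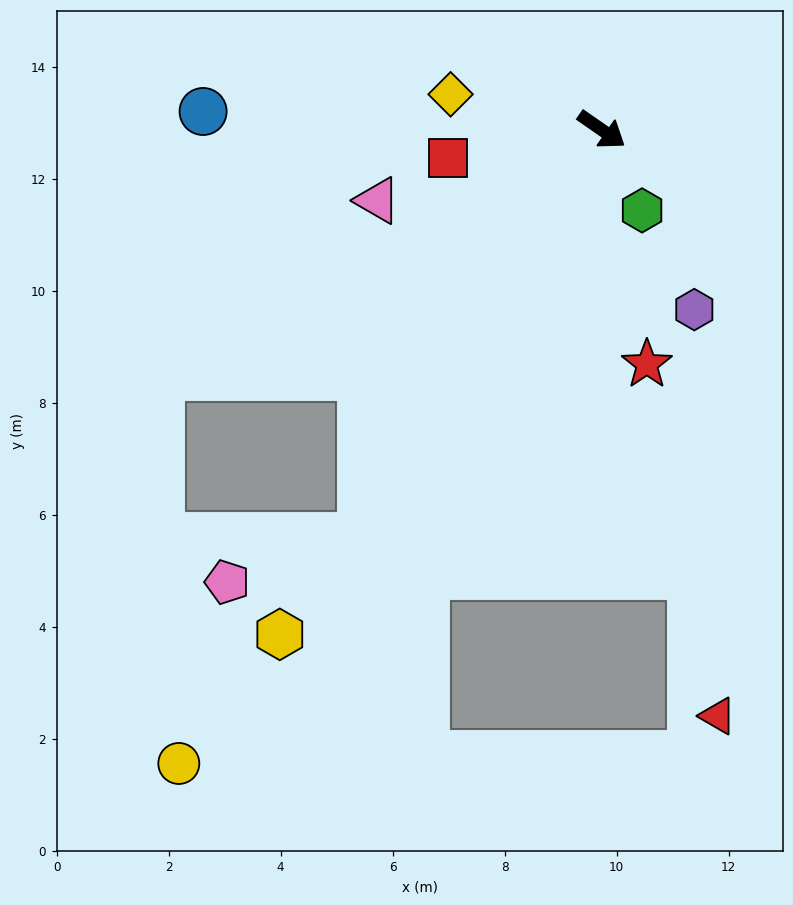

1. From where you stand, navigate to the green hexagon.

turn right 29°, forward 1.6 m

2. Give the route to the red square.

turn right 135°, forward 2.8 m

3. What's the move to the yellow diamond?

turn right 158°, forward 2.8 m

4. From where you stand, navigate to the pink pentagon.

blocked — turn right 86°, forward 8.4 m, then turn right 40°, forward 2.5 m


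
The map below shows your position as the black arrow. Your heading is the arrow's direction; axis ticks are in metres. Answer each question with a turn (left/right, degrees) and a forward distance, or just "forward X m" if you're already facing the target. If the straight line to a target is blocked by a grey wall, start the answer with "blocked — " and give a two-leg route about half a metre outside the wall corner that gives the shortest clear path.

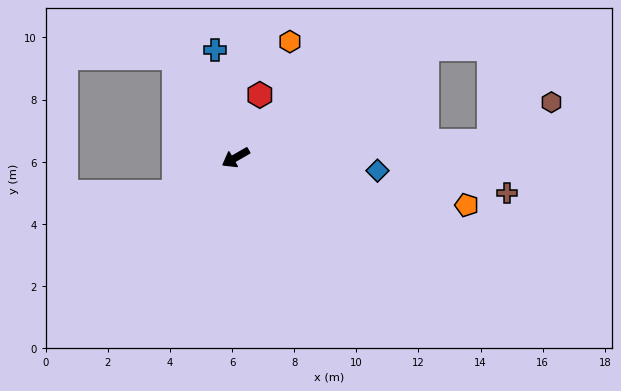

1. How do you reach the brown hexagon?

blocked — turn left 154°, forward 8.2 m, then turn left 29°, forward 2.4 m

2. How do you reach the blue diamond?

turn left 145°, forward 4.6 m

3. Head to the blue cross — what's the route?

turn right 109°, forward 3.5 m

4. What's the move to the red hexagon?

turn right 141°, forward 2.2 m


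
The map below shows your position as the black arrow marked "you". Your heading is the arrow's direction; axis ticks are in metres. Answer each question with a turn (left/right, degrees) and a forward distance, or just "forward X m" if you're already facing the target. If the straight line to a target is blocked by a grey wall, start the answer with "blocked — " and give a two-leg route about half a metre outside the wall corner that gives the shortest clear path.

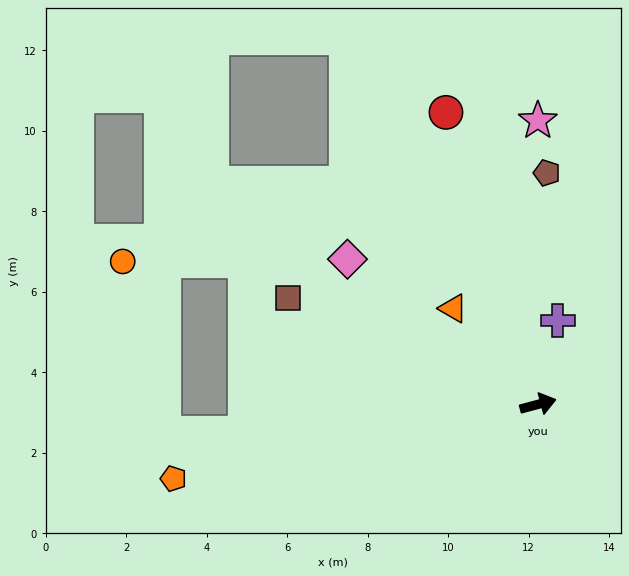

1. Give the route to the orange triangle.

turn left 117°, forward 3.2 m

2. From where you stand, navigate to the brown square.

turn left 142°, forward 6.7 m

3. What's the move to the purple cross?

turn left 62°, forward 2.1 m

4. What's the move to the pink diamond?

turn left 128°, forward 6.0 m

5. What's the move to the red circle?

turn left 93°, forward 7.6 m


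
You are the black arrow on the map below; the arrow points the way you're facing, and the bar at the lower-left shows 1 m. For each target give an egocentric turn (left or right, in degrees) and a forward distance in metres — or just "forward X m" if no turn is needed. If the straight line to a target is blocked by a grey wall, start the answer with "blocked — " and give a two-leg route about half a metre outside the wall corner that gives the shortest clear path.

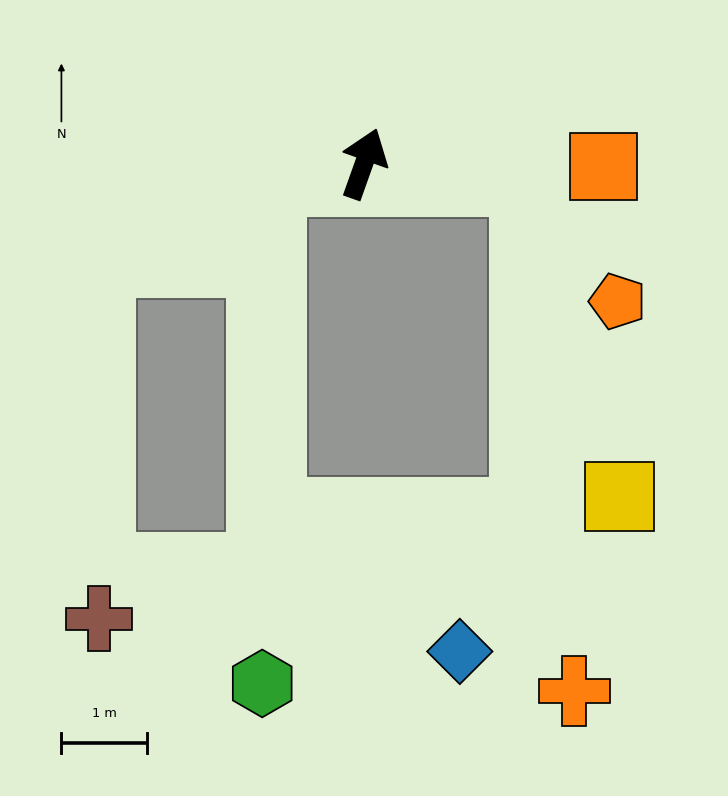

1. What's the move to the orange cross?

blocked — turn right 76°, forward 1.9 m, then turn right 79°, forward 6.0 m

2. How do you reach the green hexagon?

blocked — turn left 119°, forward 1.1 m, then turn left 80°, forward 5.9 m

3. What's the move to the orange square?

turn right 71°, forward 2.8 m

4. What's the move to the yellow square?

blocked — turn right 76°, forward 1.9 m, then turn right 68°, forward 3.9 m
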